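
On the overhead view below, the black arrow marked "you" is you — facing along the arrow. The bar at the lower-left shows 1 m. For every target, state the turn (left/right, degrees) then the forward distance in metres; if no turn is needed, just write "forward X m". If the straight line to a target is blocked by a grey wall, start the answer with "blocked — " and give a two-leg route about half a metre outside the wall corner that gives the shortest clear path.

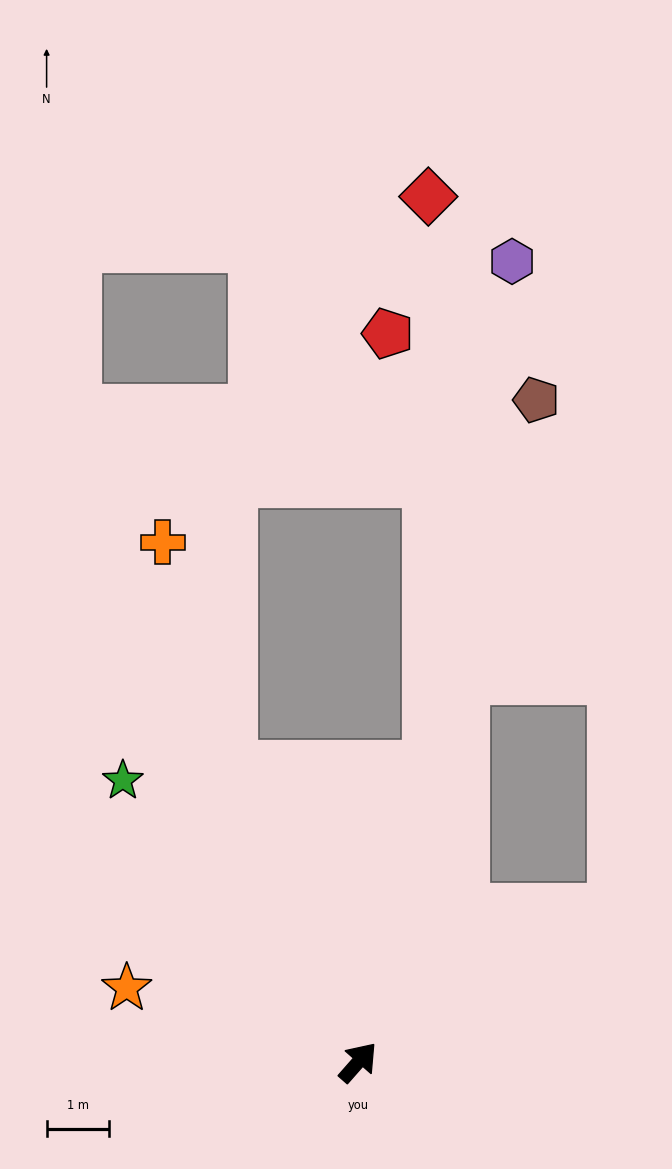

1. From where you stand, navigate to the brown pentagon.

turn left 26°, forward 11.0 m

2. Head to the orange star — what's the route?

turn left 114°, forward 3.9 m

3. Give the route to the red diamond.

blocked — turn left 28°, forward 4.9 m, then turn left 13°, forward 9.2 m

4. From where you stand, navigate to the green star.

turn left 81°, forward 5.9 m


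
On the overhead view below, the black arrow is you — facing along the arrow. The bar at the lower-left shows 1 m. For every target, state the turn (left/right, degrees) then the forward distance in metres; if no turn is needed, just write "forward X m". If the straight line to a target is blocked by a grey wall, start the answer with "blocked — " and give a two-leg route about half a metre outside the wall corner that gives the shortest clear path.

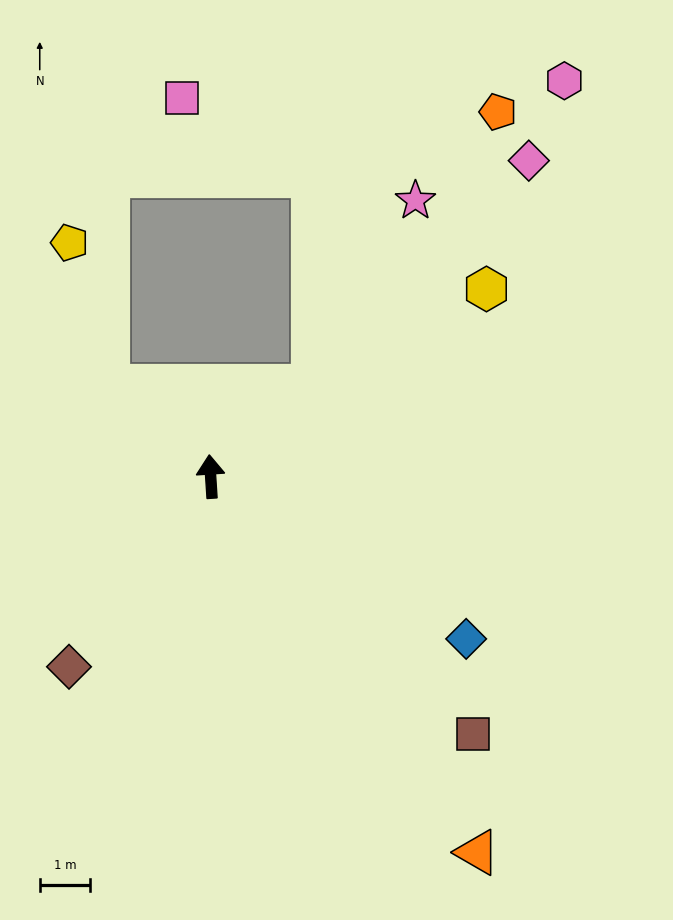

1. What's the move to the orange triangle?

turn right 148°, forward 9.1 m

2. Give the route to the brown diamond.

turn left 140°, forward 4.7 m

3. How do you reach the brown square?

turn right 138°, forward 7.2 m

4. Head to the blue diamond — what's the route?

turn right 126°, forward 6.0 m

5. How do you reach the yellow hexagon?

turn right 59°, forward 6.6 m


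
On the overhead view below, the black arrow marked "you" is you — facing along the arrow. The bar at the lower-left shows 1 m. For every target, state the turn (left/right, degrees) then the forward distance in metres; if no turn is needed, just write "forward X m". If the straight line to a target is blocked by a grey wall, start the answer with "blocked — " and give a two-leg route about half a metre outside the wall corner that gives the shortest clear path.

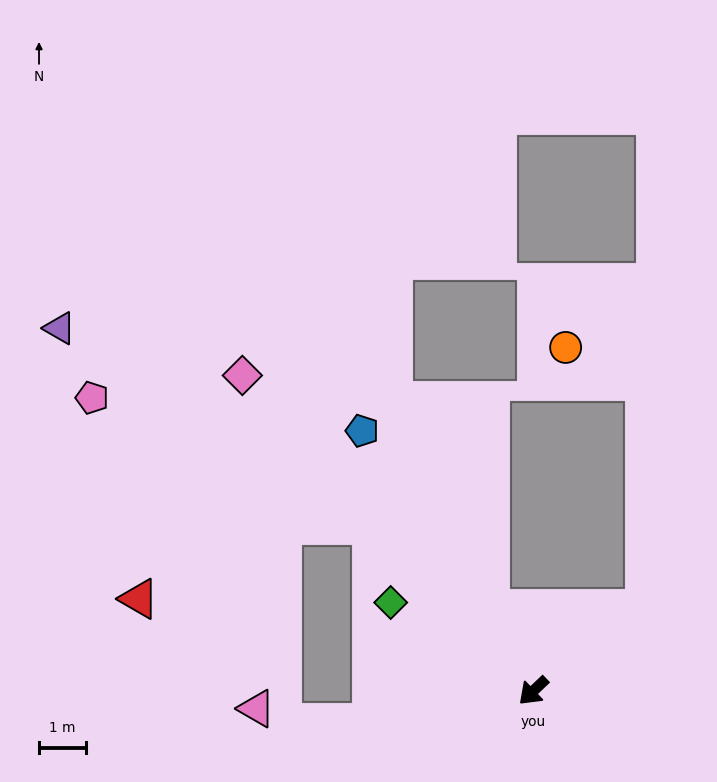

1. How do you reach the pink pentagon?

blocked — turn right 89°, forward 5.0 m, then turn left 21°, forward 6.6 m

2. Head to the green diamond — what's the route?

turn right 75°, forward 3.6 m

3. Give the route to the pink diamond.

turn right 91°, forward 9.2 m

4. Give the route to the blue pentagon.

turn right 100°, forward 6.7 m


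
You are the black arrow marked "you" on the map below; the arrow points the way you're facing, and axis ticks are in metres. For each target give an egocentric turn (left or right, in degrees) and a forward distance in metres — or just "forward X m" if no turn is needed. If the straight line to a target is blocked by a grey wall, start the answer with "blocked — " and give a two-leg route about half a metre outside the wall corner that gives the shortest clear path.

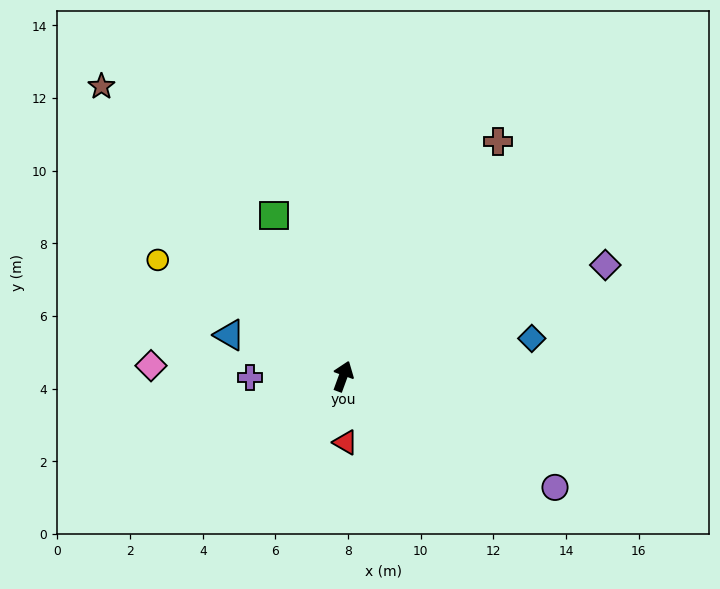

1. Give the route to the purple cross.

turn left 111°, forward 2.6 m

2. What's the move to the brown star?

turn left 60°, forward 10.4 m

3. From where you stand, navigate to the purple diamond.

turn right 47°, forward 7.8 m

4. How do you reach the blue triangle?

turn left 90°, forward 3.3 m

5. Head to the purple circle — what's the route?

turn right 98°, forward 6.6 m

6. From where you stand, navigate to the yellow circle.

turn left 78°, forward 6.0 m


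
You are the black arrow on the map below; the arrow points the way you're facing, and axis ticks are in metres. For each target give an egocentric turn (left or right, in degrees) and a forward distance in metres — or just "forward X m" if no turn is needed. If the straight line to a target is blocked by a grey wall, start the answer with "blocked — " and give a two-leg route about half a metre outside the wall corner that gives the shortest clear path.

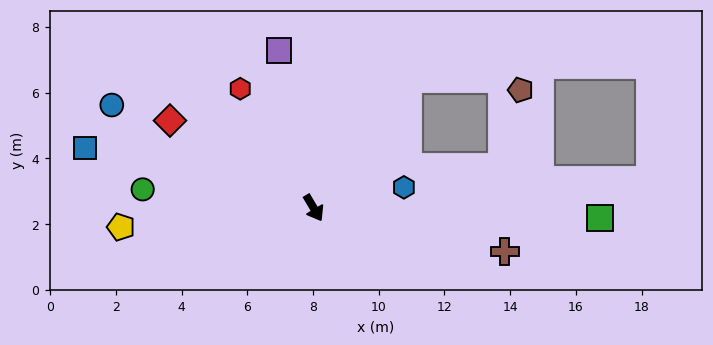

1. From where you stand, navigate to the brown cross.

turn left 46°, forward 6.0 m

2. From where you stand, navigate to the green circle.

turn right 127°, forward 5.2 m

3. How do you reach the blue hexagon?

turn left 72°, forward 2.8 m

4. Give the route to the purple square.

turn left 162°, forward 4.9 m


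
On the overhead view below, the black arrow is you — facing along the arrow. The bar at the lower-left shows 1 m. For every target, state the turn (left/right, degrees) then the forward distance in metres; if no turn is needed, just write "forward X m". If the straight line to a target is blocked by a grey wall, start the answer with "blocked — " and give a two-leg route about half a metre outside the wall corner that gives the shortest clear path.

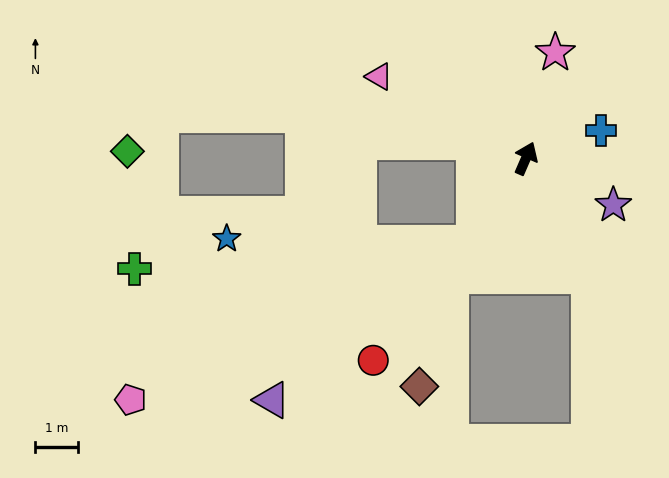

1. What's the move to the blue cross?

turn right 46°, forward 1.9 m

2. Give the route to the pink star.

turn left 8°, forward 2.6 m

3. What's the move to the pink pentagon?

blocked — turn left 172°, forward 2.3 m, then turn right 34°, forward 8.8 m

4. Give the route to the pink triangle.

turn left 84°, forward 3.9 m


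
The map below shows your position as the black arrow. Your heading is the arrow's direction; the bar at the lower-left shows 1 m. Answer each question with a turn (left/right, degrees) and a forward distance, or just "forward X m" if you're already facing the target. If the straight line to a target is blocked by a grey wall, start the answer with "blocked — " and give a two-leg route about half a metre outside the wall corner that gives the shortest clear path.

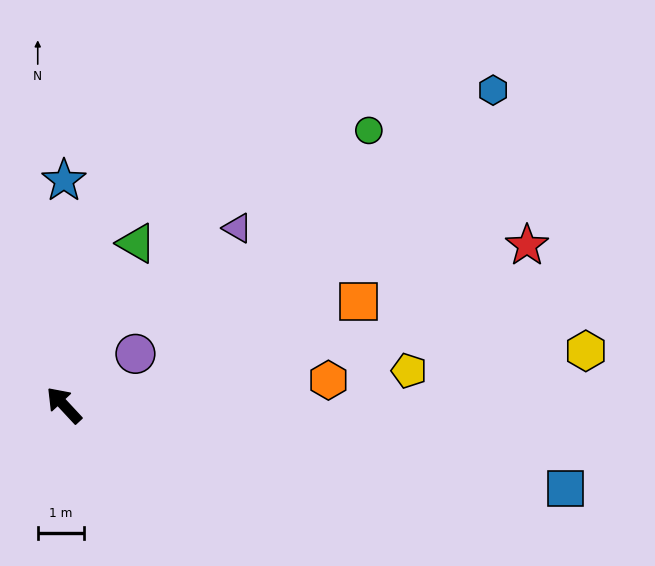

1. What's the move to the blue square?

turn right 142°, forward 10.9 m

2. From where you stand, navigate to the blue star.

turn right 43°, forward 4.8 m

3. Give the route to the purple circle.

turn right 97°, forward 1.9 m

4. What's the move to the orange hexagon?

turn right 127°, forward 5.7 m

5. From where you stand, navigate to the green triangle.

turn right 67°, forward 3.8 m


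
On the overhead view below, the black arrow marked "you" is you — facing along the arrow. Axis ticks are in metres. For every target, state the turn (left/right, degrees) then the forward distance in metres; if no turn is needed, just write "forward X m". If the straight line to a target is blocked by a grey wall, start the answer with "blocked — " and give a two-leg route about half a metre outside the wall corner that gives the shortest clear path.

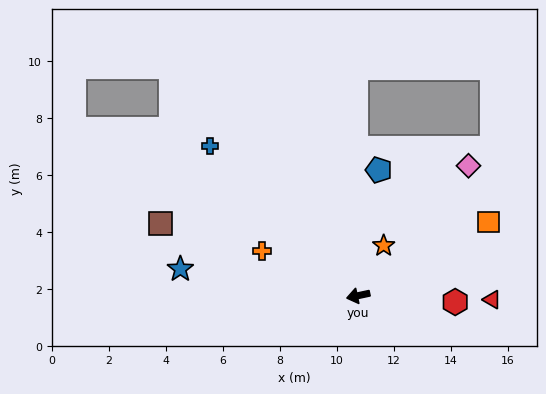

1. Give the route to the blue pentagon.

turn right 111°, forward 4.5 m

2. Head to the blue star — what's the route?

turn right 21°, forward 6.3 m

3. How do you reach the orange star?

turn right 129°, forward 2.0 m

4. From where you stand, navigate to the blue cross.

turn right 57°, forward 7.4 m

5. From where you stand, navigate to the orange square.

turn right 163°, forward 5.3 m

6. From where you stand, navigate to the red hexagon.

turn left 164°, forward 3.4 m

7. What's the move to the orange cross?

turn right 37°, forward 3.7 m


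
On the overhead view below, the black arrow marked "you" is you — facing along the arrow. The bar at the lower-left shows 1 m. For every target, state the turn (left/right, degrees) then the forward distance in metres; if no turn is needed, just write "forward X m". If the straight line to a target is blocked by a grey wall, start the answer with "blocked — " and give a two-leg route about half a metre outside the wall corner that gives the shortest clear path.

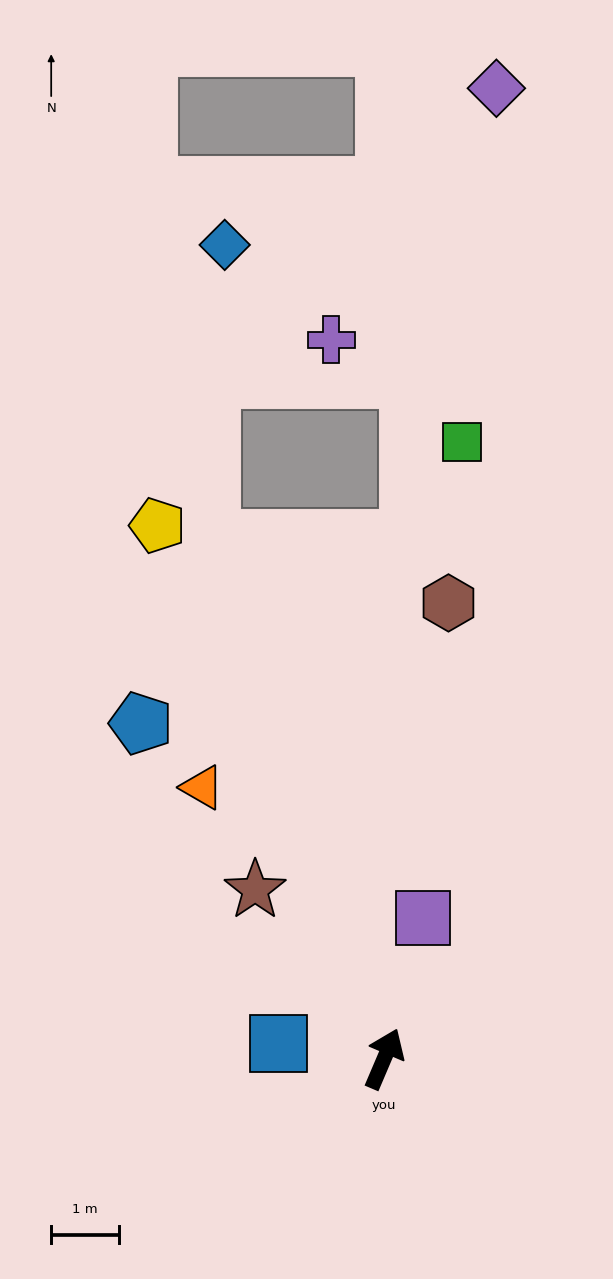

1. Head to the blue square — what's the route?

turn left 105°, forward 1.6 m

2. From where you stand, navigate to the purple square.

turn left 8°, forward 2.2 m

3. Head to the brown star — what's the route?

turn left 60°, forward 3.1 m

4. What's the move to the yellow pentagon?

turn left 46°, forward 8.6 m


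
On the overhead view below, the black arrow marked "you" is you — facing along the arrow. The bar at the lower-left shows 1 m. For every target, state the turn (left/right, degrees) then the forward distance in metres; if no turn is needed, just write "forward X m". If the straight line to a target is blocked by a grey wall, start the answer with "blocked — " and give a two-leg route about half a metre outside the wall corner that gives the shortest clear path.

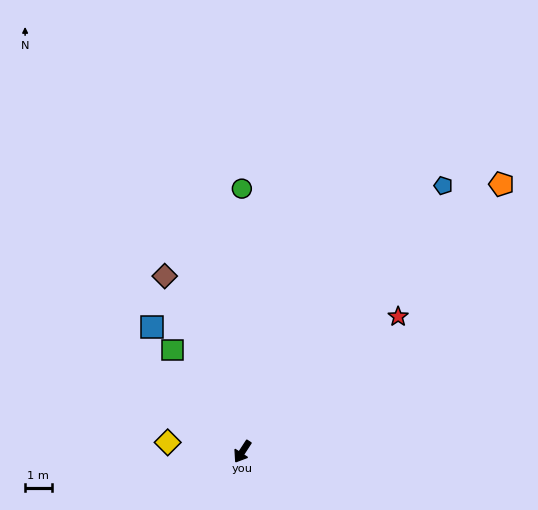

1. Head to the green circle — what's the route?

turn right 147°, forward 9.9 m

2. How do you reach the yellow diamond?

turn right 64°, forward 2.8 m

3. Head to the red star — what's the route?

turn left 164°, forward 7.7 m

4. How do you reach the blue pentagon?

turn left 176°, forward 12.5 m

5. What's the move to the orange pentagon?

turn left 169°, forward 14.0 m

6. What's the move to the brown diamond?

turn right 123°, forward 7.2 m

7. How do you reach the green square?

turn right 112°, forward 4.6 m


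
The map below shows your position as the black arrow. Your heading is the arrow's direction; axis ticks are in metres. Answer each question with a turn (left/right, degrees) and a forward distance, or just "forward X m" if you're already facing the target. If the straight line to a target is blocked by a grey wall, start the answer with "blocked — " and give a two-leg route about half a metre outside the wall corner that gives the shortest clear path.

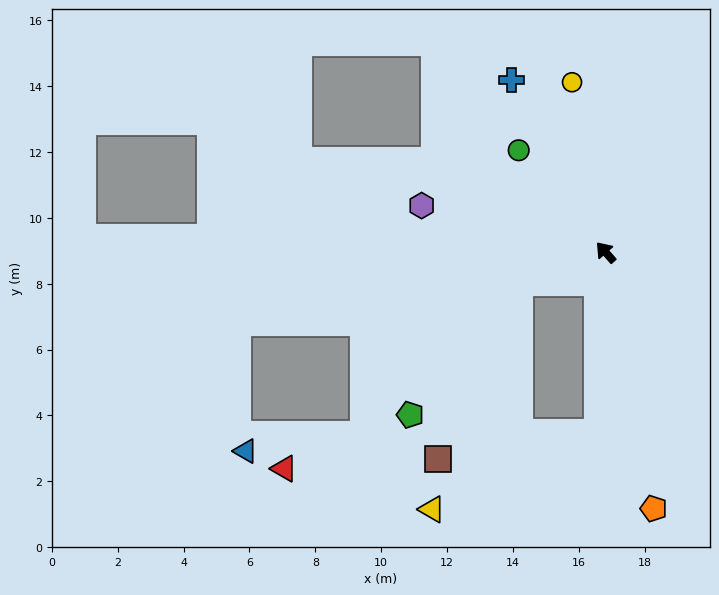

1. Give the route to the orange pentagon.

turn left 149°, forward 7.9 m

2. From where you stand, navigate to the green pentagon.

blocked — turn left 68°, forward 2.8 m, then turn left 31°, forward 5.2 m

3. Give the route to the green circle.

forward 4.1 m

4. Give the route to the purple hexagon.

turn left 34°, forward 5.8 m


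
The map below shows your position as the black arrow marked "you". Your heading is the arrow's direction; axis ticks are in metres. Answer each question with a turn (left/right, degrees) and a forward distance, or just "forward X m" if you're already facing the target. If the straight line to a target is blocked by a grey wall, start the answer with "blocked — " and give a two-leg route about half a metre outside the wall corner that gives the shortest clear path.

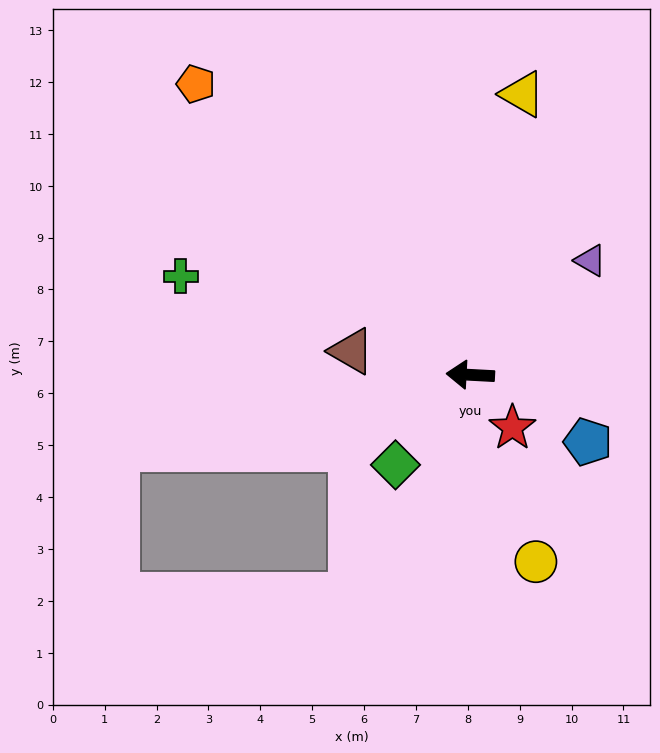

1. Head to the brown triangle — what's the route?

turn right 8°, forward 2.3 m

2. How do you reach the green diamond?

turn left 53°, forward 2.3 m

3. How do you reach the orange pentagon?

turn right 44°, forward 7.7 m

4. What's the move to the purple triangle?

turn right 133°, forward 3.2 m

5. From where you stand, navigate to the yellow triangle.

turn right 97°, forward 5.5 m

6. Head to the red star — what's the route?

turn left 132°, forward 1.3 m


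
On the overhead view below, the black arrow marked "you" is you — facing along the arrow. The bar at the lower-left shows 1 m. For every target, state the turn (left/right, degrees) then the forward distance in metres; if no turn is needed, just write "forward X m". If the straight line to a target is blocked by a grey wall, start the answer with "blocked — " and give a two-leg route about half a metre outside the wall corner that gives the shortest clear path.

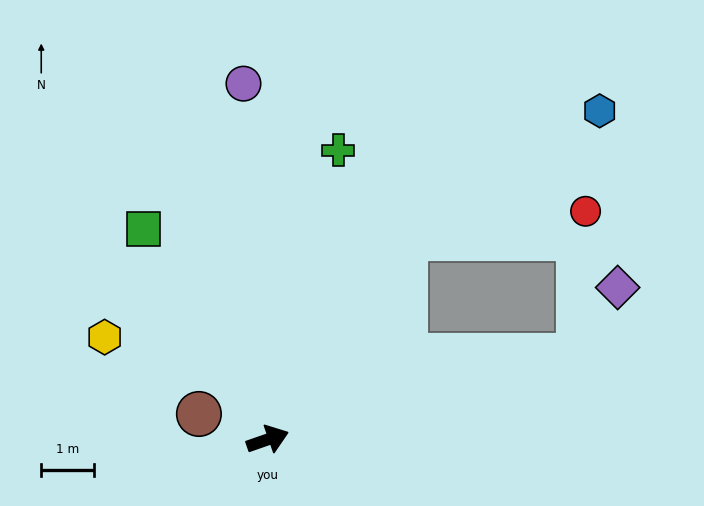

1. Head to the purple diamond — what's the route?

blocked — turn right 4°, forward 6.1 m, then turn left 45°, forward 1.5 m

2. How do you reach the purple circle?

turn left 75°, forward 6.8 m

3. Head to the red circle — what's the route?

blocked — turn left 37°, forward 4.6 m, then turn right 48°, forward 3.5 m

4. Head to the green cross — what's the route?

turn left 57°, forward 5.7 m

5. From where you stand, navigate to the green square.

turn left 101°, forward 4.6 m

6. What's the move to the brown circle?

turn left 140°, forward 1.4 m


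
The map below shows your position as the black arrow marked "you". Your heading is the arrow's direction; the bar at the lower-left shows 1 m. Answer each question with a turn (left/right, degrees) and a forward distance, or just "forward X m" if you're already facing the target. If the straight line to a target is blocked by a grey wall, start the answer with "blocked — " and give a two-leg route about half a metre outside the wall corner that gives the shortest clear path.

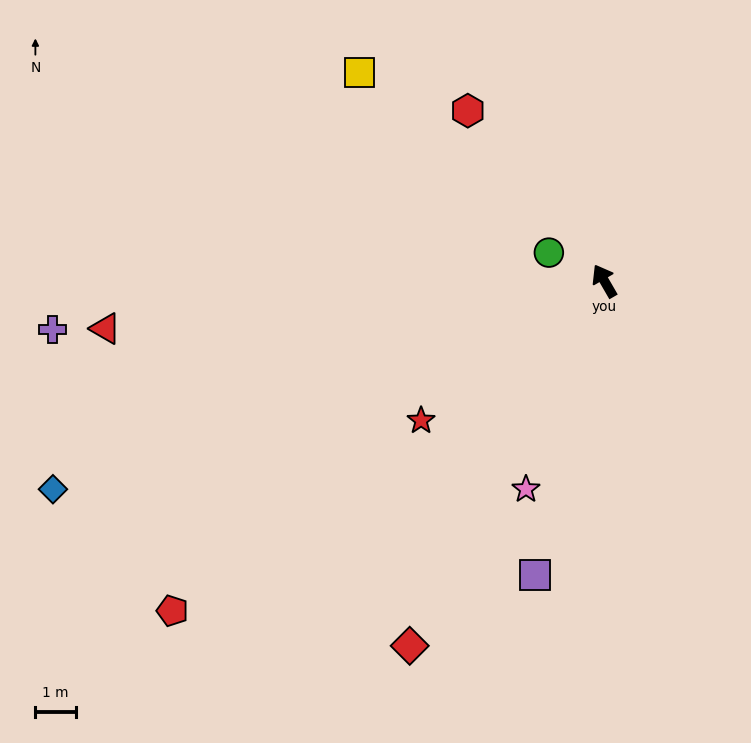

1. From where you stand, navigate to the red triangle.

turn left 65°, forward 12.4 m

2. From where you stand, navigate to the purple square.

turn left 137°, forward 7.4 m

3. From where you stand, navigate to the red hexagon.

turn left 9°, forward 5.4 m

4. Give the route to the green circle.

turn left 33°, forward 1.5 m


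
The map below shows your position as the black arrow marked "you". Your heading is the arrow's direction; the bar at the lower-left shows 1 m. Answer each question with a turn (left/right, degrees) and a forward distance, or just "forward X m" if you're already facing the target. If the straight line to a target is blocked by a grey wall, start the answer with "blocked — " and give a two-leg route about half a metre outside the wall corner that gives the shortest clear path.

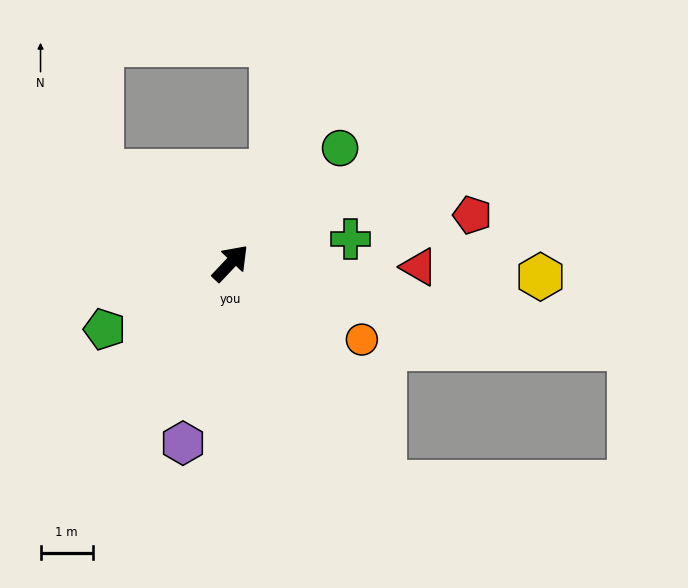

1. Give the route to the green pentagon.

turn left 161°, forward 2.7 m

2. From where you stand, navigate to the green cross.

turn right 35°, forward 2.4 m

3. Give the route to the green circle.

forward 3.1 m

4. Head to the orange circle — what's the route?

turn right 77°, forward 2.9 m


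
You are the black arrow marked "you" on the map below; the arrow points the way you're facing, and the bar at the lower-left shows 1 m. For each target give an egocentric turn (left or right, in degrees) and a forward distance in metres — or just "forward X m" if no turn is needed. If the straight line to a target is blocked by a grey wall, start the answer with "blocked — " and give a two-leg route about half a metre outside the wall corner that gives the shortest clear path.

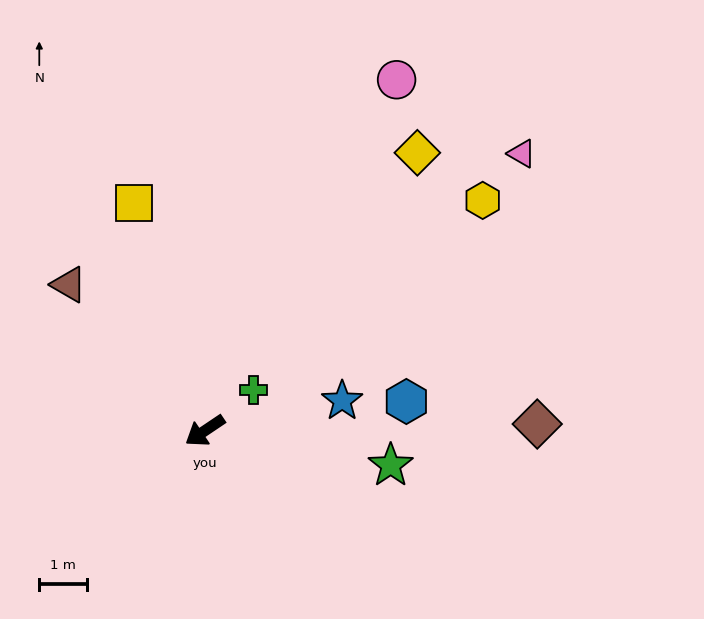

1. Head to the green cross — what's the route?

turn right 174°, forward 1.3 m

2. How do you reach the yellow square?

turn right 107°, forward 5.0 m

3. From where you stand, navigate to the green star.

turn left 136°, forward 4.0 m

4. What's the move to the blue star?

turn left 158°, forward 3.0 m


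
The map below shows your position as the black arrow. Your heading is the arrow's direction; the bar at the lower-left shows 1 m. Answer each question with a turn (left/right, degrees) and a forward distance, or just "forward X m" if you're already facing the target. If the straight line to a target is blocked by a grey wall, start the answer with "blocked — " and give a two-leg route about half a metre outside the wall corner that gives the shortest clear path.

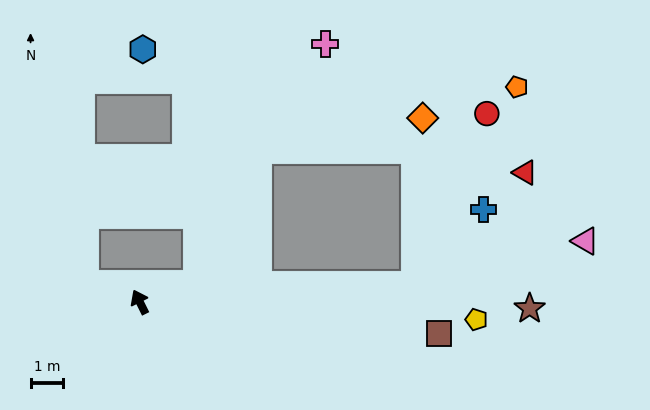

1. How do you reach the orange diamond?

blocked — turn right 113°, forward 8.4 m, then turn left 84°, forward 5.1 m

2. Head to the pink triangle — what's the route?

blocked — turn right 113°, forward 8.4 m, then turn left 11°, forward 5.4 m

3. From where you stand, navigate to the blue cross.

blocked — turn right 113°, forward 8.4 m, then turn left 44°, forward 3.1 m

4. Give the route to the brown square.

turn right 123°, forward 9.2 m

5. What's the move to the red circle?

blocked — turn right 113°, forward 8.4 m, then turn left 64°, forward 5.7 m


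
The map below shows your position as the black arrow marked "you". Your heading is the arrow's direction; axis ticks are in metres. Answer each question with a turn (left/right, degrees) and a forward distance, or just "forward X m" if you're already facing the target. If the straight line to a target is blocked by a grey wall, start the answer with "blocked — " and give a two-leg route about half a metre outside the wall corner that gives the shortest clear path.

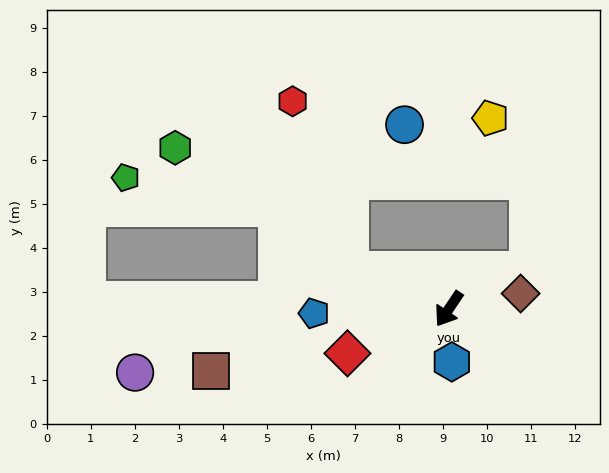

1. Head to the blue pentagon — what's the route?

turn right 54°, forward 3.1 m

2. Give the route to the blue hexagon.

turn left 37°, forward 1.2 m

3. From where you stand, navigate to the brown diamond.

turn left 136°, forward 1.7 m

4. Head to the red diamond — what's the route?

turn right 32°, forward 2.5 m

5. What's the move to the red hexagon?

blocked — turn right 78°, forward 2.4 m, then turn right 49°, forward 4.0 m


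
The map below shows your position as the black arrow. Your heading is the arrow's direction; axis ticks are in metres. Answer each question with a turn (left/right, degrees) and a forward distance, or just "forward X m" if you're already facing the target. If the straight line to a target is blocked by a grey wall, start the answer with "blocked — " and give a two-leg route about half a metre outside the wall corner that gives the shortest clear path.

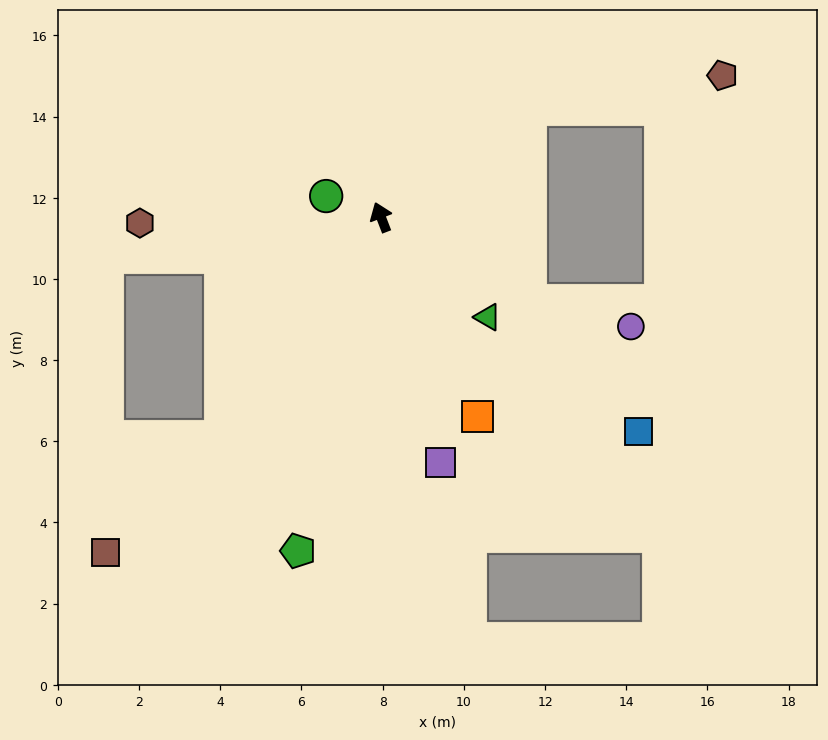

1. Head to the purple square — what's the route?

turn left 173°, forward 6.2 m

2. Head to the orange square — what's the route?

turn right 175°, forward 5.5 m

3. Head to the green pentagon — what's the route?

turn left 145°, forward 8.5 m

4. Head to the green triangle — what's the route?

turn right 154°, forward 3.6 m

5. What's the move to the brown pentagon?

blocked — turn right 75°, forward 4.5 m, then turn right 26°, forward 4.8 m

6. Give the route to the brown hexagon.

turn left 70°, forward 5.9 m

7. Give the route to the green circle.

turn left 48°, forward 1.4 m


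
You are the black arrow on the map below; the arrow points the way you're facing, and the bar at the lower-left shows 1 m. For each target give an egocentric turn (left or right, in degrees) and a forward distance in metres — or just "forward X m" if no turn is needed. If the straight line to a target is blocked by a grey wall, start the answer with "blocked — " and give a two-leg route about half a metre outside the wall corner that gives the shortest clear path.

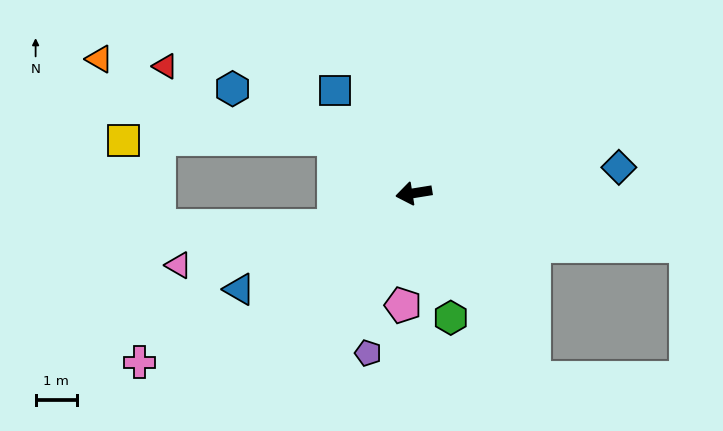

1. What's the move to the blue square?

turn right 62°, forward 3.1 m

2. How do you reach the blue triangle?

turn left 20°, forward 4.8 m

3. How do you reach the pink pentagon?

turn left 75°, forward 2.7 m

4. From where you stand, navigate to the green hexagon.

turn left 97°, forward 3.1 m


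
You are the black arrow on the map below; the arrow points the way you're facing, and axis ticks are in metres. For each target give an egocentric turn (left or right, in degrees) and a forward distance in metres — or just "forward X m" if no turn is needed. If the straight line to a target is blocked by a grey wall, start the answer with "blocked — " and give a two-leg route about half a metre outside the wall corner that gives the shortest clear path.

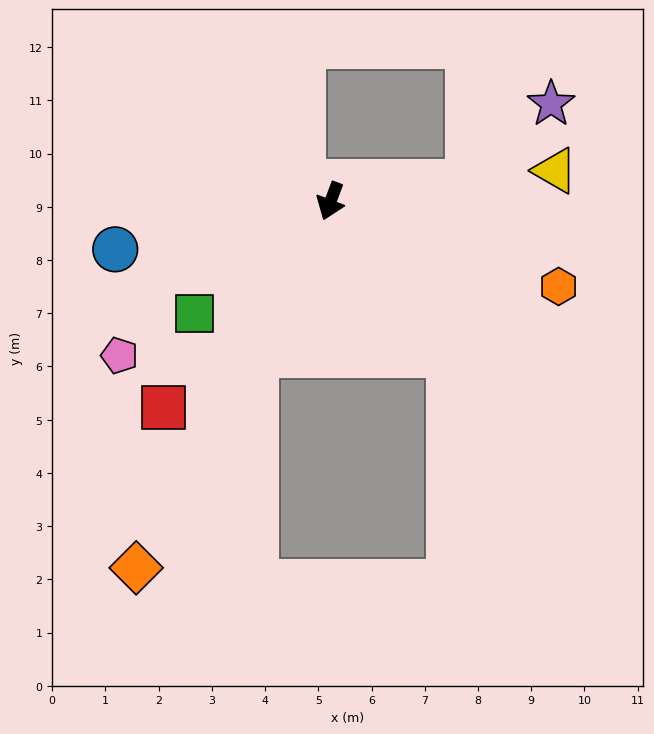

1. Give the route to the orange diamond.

turn right 7°, forward 7.8 m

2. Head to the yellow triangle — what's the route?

turn left 118°, forward 4.3 m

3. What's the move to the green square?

turn right 30°, forward 3.3 m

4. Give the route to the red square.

turn right 18°, forward 5.0 m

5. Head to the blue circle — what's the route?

turn right 57°, forward 4.1 m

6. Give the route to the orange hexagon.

turn left 90°, forward 4.6 m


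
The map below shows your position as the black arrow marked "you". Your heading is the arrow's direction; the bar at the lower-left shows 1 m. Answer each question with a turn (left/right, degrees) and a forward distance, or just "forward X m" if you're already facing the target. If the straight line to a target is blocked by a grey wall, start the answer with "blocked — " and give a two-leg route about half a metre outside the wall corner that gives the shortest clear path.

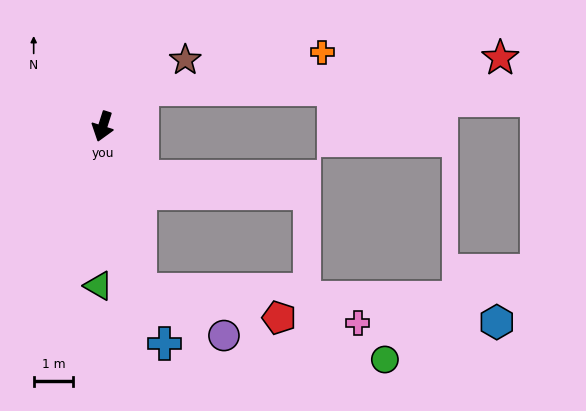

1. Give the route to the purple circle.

blocked — turn left 31°, forward 4.2 m, then turn left 48°, forward 2.4 m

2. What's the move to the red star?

blocked — turn left 151°, forward 1.4 m, then turn right 38°, forward 9.1 m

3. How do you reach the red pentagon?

blocked — turn left 31°, forward 4.2 m, then turn left 65°, forward 3.6 m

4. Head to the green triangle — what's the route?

turn left 16°, forward 4.0 m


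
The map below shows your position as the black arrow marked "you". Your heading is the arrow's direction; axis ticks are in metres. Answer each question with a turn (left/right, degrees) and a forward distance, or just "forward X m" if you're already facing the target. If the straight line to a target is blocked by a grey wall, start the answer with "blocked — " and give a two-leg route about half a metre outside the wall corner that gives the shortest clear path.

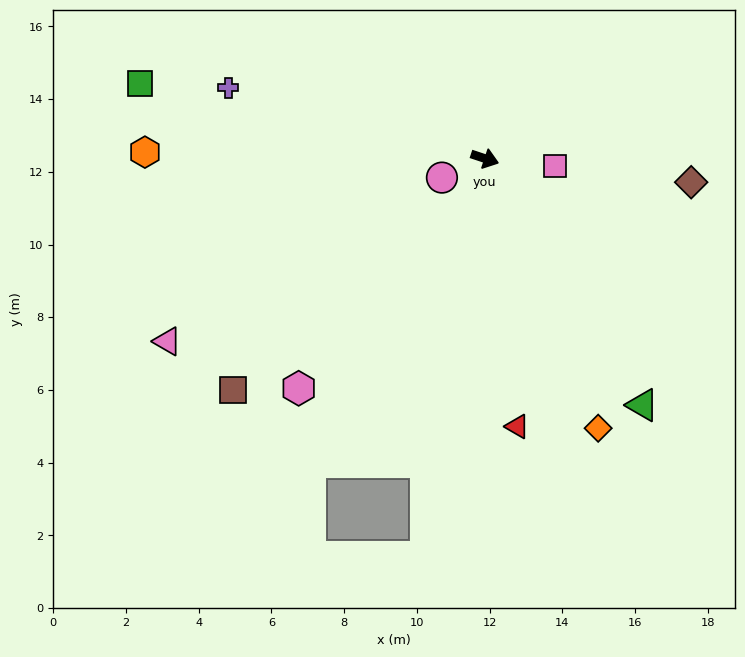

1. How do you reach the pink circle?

turn right 138°, forward 1.3 m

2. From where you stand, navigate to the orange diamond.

turn right 49°, forward 8.0 m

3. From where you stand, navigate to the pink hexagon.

turn right 111°, forward 8.1 m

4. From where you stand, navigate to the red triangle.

turn right 65°, forward 7.4 m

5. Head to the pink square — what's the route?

turn left 12°, forward 1.9 m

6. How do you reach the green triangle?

turn right 39°, forward 8.0 m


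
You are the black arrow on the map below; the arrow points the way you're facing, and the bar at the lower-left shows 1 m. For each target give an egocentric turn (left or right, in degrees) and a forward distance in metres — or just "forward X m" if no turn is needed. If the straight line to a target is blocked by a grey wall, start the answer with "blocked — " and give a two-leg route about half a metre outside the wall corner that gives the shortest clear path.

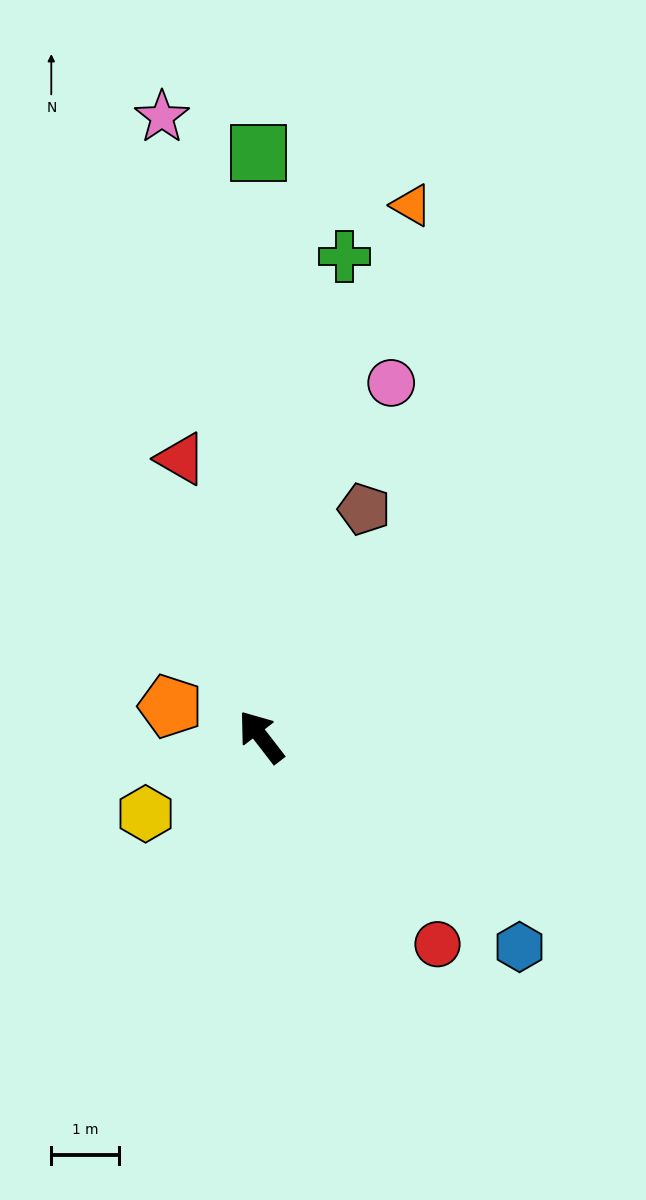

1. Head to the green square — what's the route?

turn right 37°, forward 8.7 m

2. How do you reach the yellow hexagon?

turn left 86°, forward 2.1 m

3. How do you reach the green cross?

turn right 47°, forward 7.3 m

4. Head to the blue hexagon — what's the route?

turn right 167°, forward 5.0 m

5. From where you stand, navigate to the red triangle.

turn right 22°, forward 4.3 m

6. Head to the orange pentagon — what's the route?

turn left 34°, forward 1.4 m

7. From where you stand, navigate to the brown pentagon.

turn right 62°, forward 3.7 m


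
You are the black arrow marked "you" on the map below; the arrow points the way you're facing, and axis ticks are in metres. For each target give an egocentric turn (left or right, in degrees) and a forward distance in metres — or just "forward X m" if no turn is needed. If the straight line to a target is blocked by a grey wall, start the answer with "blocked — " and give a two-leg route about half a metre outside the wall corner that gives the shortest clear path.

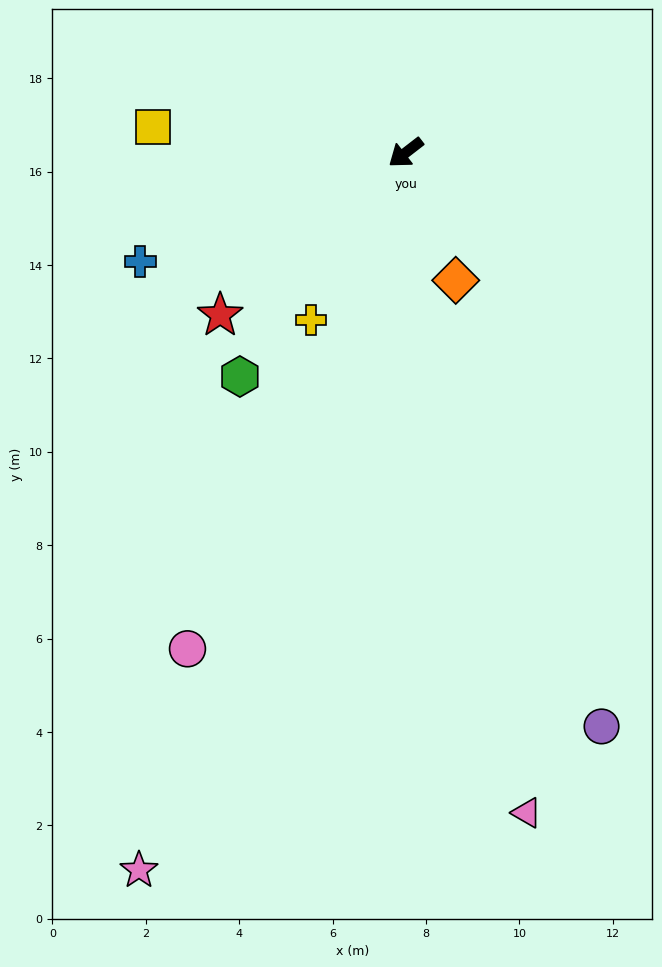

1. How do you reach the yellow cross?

turn left 23°, forward 4.1 m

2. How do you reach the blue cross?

turn right 15°, forward 6.1 m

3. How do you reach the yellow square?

turn right 43°, forward 5.4 m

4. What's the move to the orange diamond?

turn left 74°, forward 2.9 m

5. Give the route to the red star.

turn left 3°, forward 5.3 m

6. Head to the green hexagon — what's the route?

turn left 16°, forward 6.0 m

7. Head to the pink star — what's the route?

turn left 32°, forward 16.4 m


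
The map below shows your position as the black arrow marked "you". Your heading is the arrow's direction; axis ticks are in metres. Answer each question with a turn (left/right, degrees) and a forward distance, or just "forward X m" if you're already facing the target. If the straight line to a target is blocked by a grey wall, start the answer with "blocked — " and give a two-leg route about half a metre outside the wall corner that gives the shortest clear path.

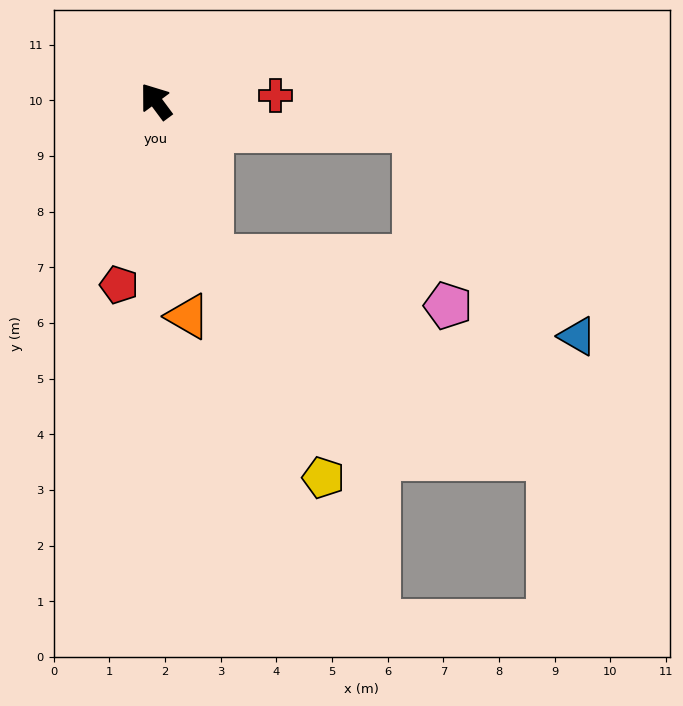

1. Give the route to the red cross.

turn right 124°, forward 2.1 m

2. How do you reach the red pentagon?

turn left 132°, forward 3.4 m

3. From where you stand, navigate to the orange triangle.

turn left 152°, forward 3.9 m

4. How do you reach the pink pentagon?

blocked — turn left 163°, forward 3.0 m, then turn left 59°, forward 4.4 m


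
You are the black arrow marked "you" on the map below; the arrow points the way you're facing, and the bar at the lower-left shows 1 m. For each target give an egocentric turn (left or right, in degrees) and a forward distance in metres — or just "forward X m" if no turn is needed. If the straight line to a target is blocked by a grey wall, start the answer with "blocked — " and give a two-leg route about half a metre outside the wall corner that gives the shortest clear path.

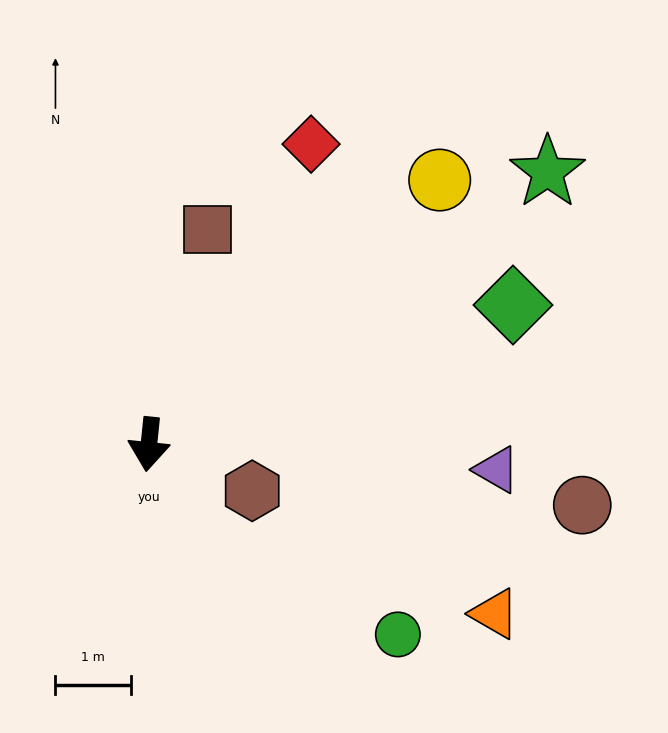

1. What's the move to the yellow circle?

turn left 138°, forward 5.2 m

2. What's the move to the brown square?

turn left 171°, forward 2.9 m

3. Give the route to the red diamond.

turn left 157°, forward 4.5 m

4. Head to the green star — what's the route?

turn left 130°, forward 6.4 m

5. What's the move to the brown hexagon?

turn left 72°, forward 1.5 m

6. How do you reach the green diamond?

turn left 117°, forward 5.1 m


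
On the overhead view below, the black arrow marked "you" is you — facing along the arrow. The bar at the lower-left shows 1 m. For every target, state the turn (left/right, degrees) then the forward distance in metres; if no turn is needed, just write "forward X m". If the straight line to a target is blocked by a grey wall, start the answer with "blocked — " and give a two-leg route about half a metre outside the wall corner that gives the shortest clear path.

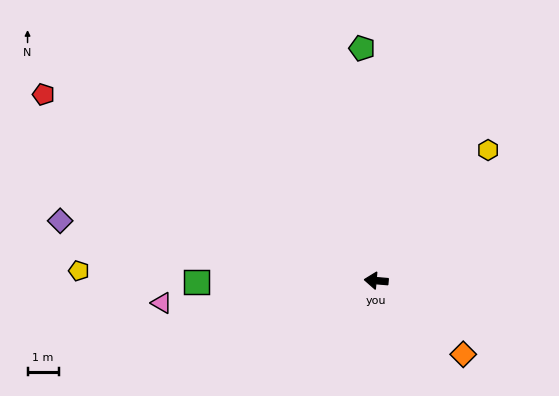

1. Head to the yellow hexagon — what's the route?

turn right 126°, forward 5.5 m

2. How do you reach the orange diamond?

turn left 145°, forward 3.7 m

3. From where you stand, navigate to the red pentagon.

turn right 24°, forward 12.3 m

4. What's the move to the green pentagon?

turn right 82°, forward 7.5 m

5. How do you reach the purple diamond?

turn right 6°, forward 10.3 m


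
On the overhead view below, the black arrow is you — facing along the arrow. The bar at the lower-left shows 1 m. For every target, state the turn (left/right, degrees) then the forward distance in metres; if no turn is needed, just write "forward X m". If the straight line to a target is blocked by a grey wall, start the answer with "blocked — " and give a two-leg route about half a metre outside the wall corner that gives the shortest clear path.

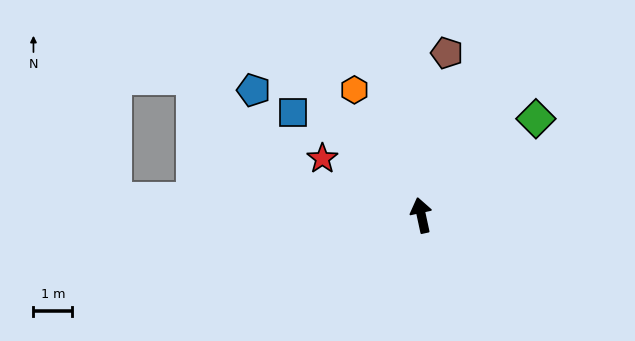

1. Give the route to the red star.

turn left 48°, forward 2.9 m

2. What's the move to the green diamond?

turn right 62°, forward 3.9 m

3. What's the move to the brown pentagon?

turn right 21°, forward 4.2 m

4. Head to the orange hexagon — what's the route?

turn left 16°, forward 3.7 m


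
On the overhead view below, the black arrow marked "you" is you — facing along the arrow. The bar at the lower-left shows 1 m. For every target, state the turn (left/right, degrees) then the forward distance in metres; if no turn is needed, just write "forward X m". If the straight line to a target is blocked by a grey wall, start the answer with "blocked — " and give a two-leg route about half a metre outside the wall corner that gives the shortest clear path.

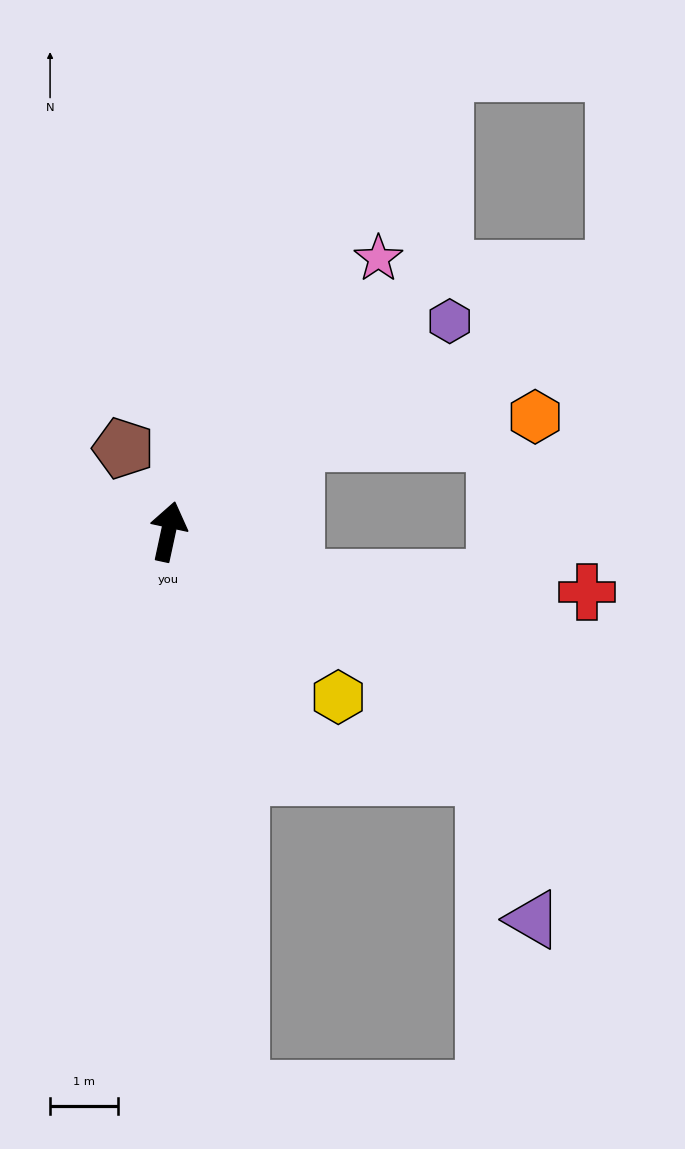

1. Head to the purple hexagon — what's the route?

turn right 41°, forward 5.2 m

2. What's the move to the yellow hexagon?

turn right 122°, forward 3.5 m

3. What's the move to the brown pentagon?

turn left 41°, forward 1.4 m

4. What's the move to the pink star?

turn right 25°, forward 5.1 m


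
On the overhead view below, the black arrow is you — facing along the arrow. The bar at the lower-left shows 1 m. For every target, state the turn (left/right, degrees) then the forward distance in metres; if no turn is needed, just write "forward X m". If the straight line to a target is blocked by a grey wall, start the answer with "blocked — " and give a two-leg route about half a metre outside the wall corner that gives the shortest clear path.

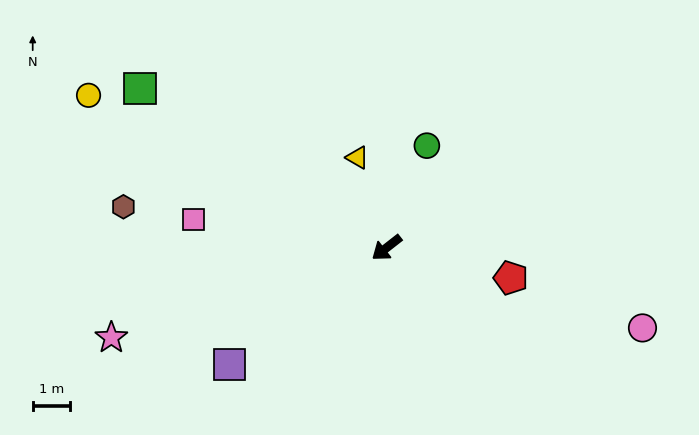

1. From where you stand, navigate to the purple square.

forward 5.3 m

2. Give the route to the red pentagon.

turn left 128°, forward 3.4 m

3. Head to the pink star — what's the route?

turn right 20°, forward 7.8 m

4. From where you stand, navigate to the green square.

turn right 71°, forward 7.9 m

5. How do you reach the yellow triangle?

turn right 110°, forward 2.5 m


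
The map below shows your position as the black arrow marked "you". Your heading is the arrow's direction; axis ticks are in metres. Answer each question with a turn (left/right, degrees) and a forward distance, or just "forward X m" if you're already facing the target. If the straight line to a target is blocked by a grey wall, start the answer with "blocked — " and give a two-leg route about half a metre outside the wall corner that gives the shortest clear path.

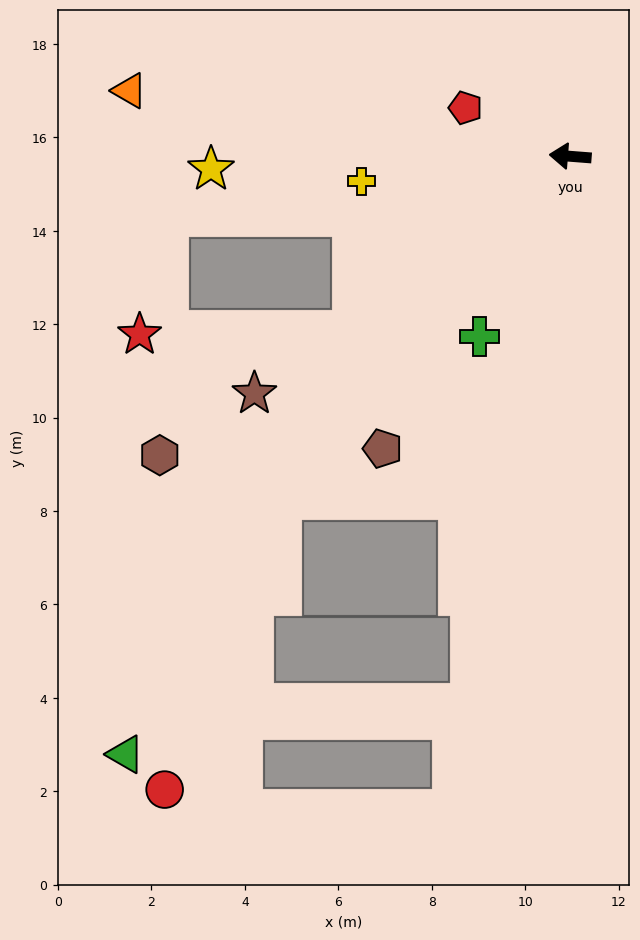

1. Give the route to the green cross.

turn left 68°, forward 4.3 m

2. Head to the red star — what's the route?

blocked — turn left 43°, forward 6.0 m, then turn right 37°, forward 4.6 m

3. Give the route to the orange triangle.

turn right 4°, forward 9.5 m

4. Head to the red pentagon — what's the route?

turn right 20°, forward 2.5 m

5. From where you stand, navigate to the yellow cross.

turn left 11°, forward 4.5 m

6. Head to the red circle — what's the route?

blocked — turn left 55°, forward 9.6 m, then turn left 17°, forward 6.7 m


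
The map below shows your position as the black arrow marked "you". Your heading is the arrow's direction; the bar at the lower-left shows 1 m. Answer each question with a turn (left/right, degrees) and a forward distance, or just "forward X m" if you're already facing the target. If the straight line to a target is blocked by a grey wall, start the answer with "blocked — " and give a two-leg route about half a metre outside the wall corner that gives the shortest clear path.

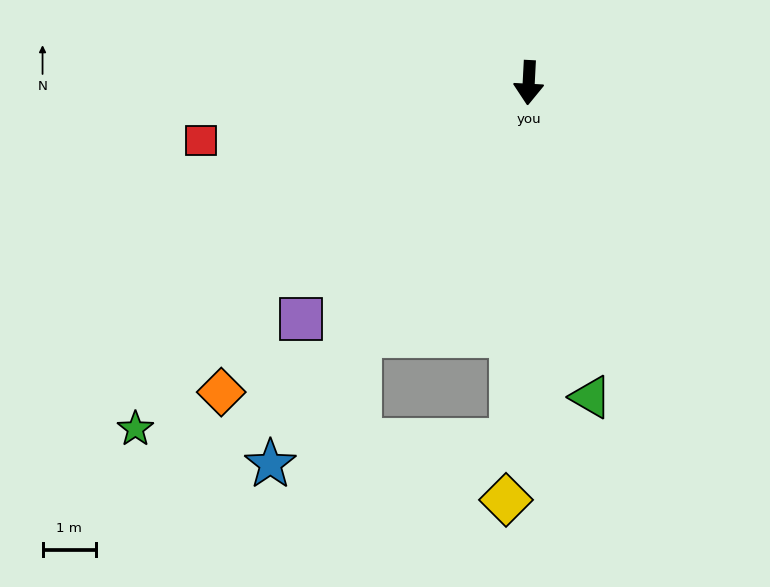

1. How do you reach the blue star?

turn right 31°, forward 8.7 m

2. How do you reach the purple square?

turn right 41°, forward 6.2 m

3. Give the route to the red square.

turn right 77°, forward 6.3 m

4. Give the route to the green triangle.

turn left 14°, forward 6.0 m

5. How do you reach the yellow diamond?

forward 7.9 m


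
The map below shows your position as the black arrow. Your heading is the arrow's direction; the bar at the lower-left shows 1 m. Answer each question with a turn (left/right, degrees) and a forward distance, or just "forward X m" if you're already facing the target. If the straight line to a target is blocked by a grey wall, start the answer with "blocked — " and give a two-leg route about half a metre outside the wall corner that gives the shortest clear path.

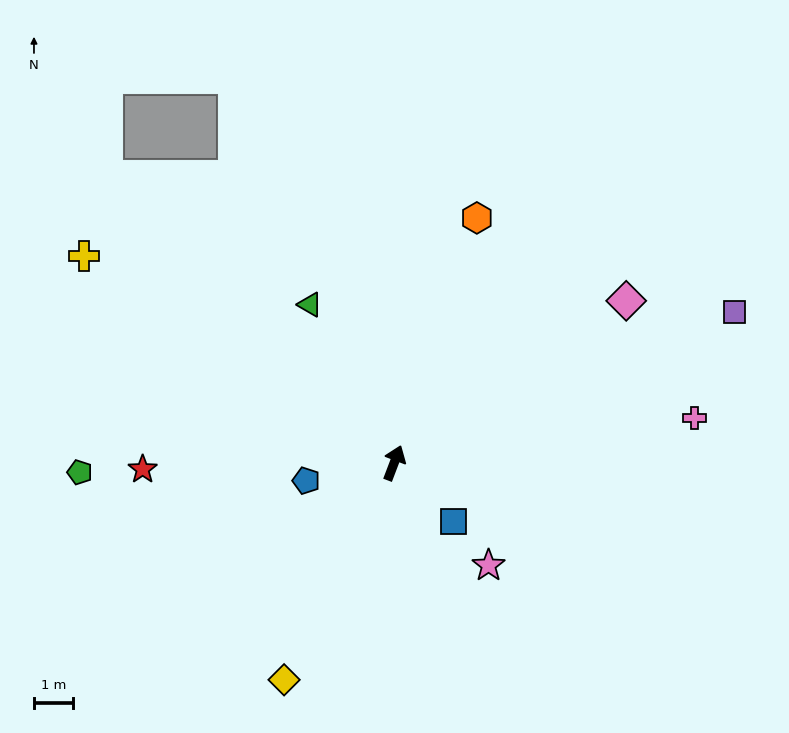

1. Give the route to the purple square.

turn right 45°, forward 9.5 m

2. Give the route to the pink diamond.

turn right 34°, forward 7.2 m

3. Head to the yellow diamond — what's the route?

turn left 174°, forward 6.2 m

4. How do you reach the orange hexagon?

turn left 2°, forward 6.6 m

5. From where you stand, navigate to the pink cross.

turn right 61°, forward 7.8 m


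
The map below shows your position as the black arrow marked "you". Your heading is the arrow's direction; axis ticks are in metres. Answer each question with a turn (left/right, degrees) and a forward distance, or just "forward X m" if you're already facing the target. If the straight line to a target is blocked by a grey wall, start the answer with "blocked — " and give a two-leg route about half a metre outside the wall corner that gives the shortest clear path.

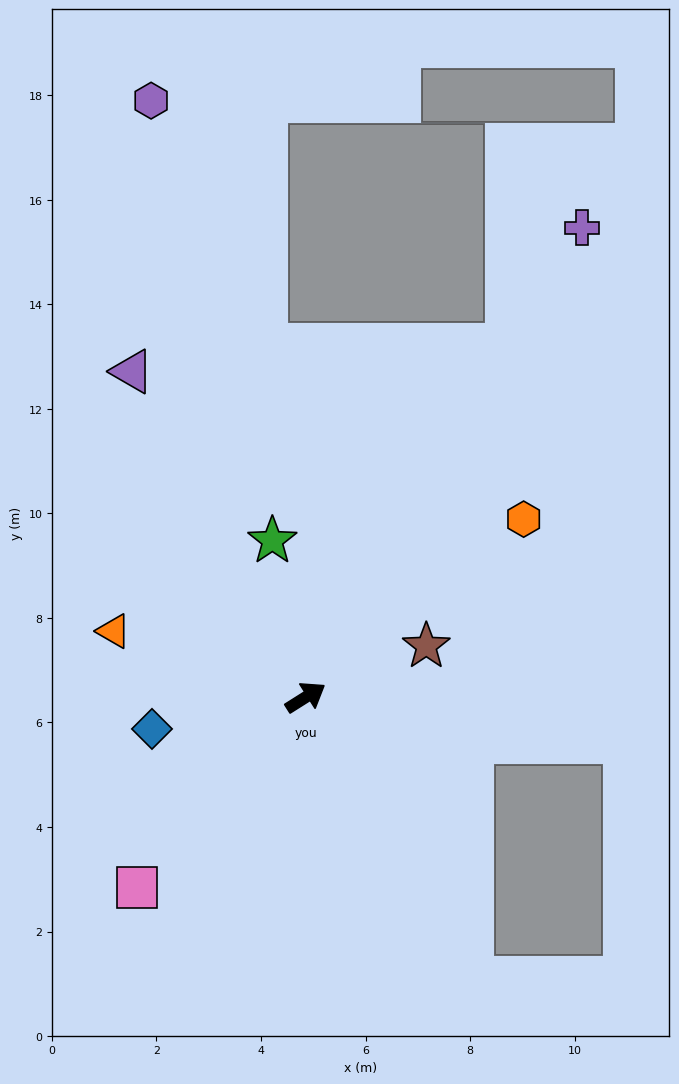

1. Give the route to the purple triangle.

turn left 86°, forward 7.1 m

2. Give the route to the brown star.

turn right 9°, forward 2.5 m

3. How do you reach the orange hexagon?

turn left 7°, forward 5.4 m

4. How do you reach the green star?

turn left 70°, forward 3.1 m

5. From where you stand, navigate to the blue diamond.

turn left 159°, forward 3.0 m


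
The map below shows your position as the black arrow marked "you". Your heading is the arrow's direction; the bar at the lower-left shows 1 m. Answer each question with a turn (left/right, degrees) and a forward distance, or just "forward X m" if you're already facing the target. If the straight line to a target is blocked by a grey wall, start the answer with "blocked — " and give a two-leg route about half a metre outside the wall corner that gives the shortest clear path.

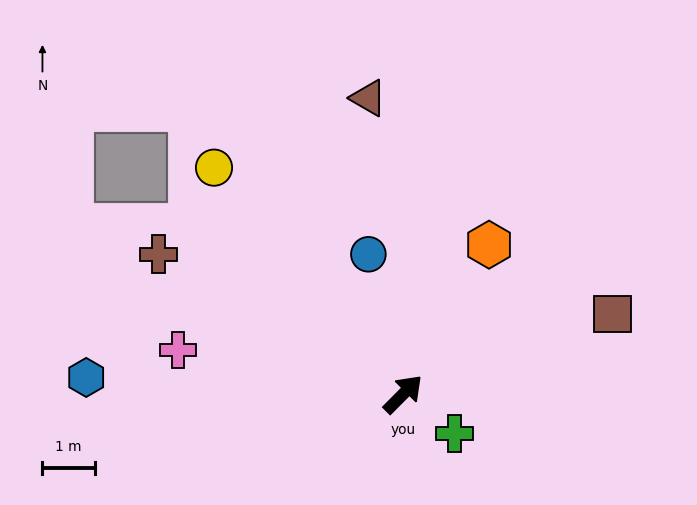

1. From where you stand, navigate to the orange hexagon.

turn left 15°, forward 3.3 m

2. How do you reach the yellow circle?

turn left 85°, forward 5.6 m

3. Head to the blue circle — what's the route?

turn left 59°, forward 2.8 m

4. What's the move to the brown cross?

turn left 105°, forward 5.4 m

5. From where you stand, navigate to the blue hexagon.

turn left 132°, forward 6.1 m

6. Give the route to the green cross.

turn right 83°, forward 1.2 m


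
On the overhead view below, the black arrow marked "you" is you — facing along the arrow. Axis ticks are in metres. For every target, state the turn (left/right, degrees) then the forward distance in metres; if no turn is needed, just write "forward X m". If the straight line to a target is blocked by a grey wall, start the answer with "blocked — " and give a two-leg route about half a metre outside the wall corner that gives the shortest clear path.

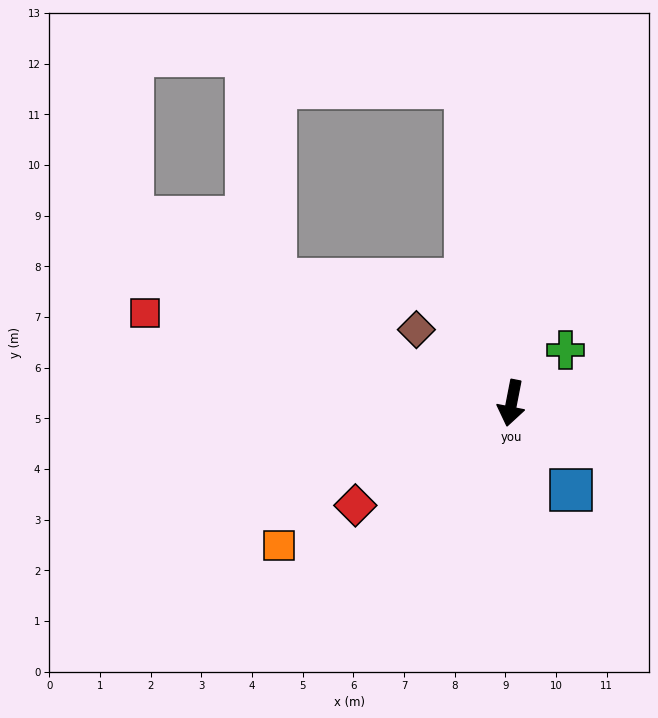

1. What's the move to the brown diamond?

turn right 117°, forward 2.4 m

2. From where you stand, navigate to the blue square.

turn left 45°, forward 2.1 m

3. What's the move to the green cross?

turn left 146°, forward 1.5 m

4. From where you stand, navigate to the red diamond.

turn right 46°, forward 3.7 m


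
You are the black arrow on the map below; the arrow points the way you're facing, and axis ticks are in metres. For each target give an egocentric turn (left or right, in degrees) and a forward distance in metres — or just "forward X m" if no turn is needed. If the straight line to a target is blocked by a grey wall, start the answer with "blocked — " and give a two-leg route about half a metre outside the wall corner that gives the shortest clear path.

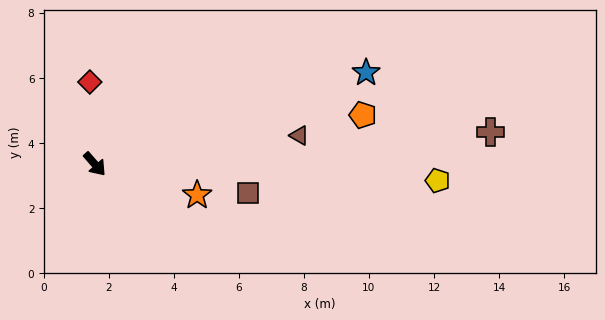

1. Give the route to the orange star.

turn left 32°, forward 3.3 m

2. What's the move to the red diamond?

turn left 142°, forward 2.5 m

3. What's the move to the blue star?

turn left 67°, forward 8.8 m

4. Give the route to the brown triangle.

turn left 57°, forward 6.3 m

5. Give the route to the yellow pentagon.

turn left 46°, forward 10.6 m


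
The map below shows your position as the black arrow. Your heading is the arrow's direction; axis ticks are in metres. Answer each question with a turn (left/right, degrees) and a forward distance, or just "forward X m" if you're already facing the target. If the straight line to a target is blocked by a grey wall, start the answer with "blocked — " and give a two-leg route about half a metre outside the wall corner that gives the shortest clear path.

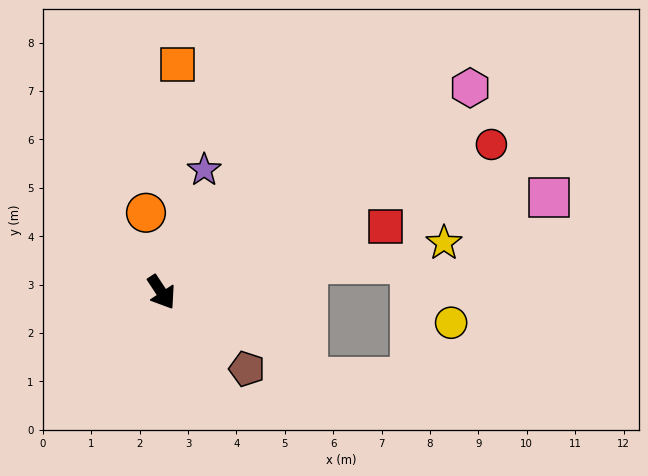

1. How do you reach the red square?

turn left 73°, forward 4.8 m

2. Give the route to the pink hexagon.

turn left 90°, forward 7.7 m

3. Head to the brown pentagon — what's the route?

turn left 15°, forward 2.4 m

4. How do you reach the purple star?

turn left 127°, forward 2.7 m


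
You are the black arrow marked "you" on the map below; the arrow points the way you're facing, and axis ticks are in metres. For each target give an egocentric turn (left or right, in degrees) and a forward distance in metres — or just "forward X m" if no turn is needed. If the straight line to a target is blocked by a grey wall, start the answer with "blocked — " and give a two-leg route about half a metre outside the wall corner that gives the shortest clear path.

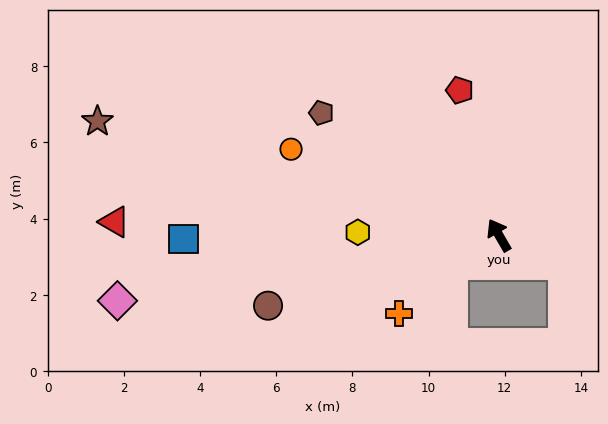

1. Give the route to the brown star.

turn left 44°, forward 11.0 m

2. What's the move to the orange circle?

turn left 37°, forward 5.9 m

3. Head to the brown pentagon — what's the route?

turn left 25°, forward 5.7 m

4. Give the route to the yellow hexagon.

turn left 59°, forward 3.7 m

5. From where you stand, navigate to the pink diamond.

turn left 70°, forward 10.2 m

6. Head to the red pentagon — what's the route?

turn right 15°, forward 3.9 m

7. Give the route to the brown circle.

turn left 77°, forward 6.3 m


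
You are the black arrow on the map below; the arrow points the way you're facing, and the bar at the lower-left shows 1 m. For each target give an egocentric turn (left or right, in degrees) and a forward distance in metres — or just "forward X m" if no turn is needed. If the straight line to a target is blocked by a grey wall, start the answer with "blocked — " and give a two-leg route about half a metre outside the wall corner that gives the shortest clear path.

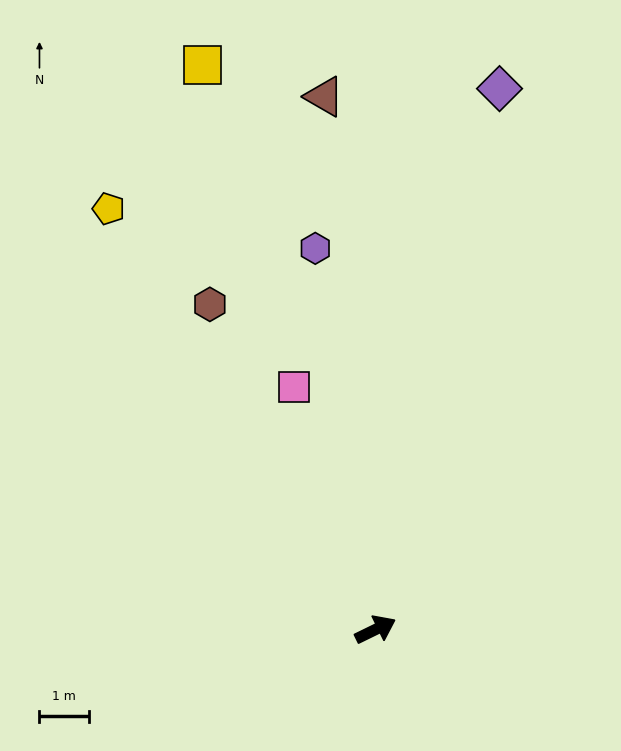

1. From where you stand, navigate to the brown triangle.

turn left 69°, forward 10.9 m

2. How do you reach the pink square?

turn left 83°, forward 5.2 m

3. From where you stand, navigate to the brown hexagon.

turn left 91°, forward 7.4 m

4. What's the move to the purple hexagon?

turn left 73°, forward 7.8 m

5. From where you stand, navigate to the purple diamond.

turn left 51°, forward 11.3 m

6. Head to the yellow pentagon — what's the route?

turn left 96°, forward 10.1 m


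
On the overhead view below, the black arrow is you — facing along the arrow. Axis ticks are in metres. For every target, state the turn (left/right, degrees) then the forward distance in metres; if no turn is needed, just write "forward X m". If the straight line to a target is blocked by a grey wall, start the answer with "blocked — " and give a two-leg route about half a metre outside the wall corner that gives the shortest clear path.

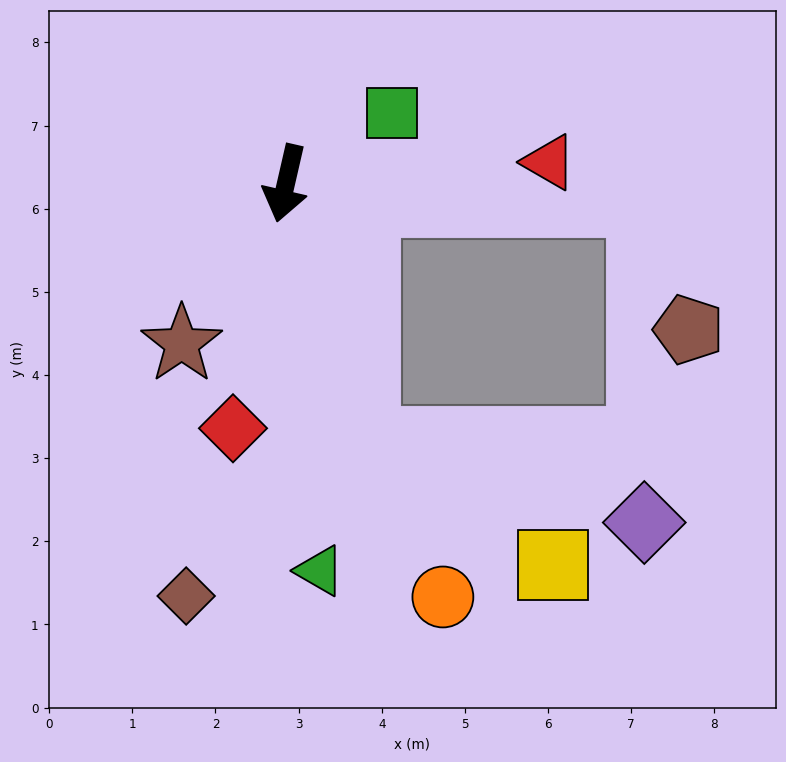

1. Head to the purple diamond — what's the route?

blocked — turn left 30°, forward 3.3 m, then turn left 57°, forward 3.5 m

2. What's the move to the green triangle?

turn left 18°, forward 4.7 m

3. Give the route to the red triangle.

turn left 108°, forward 3.2 m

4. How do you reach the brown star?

turn right 20°, forward 2.3 m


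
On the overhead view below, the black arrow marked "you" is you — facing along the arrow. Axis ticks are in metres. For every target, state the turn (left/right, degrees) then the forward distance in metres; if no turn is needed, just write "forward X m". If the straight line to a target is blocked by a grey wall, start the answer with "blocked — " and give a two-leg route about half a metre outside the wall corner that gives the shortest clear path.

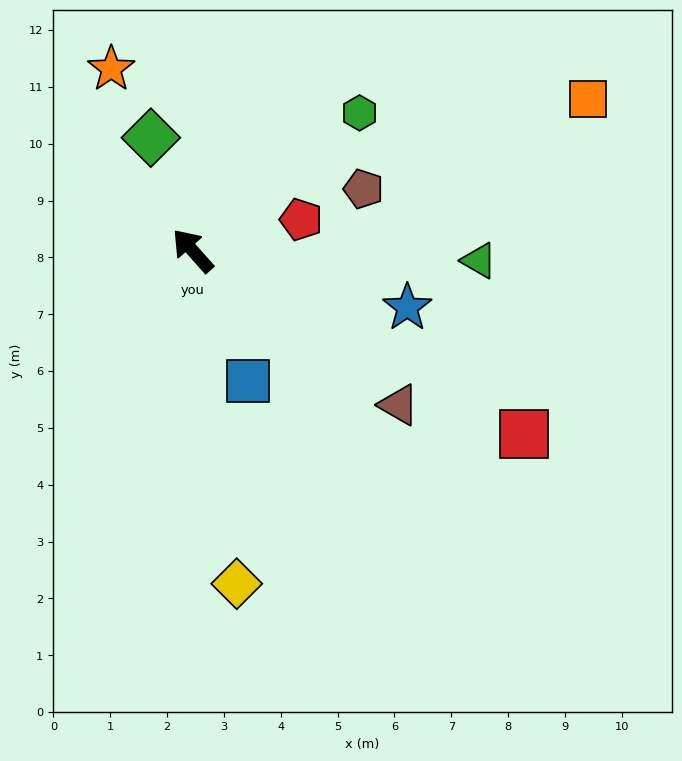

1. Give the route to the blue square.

turn left 161°, forward 2.5 m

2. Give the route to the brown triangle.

turn right 168°, forward 4.5 m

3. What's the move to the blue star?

turn right 146°, forward 3.9 m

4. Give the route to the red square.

turn right 161°, forward 6.7 m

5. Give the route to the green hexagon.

turn right 92°, forward 3.8 m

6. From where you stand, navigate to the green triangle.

turn right 134°, forward 5.0 m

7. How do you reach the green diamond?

turn right 21°, forward 2.1 m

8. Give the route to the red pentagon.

turn right 116°, forward 2.0 m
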